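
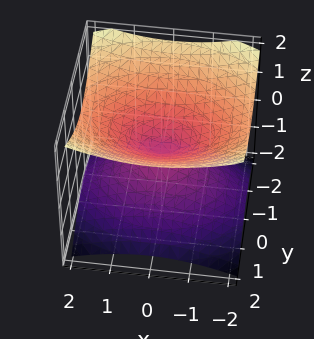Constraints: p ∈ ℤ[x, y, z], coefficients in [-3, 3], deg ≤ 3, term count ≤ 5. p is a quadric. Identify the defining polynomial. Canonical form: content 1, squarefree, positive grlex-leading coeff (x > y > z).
(a) deg p = 2. A double cone through the origin; a quadric.
(b) Symmetries: the y ↦ −y reflection is a symmetry, so y appears only in even powers; the z ↦ −z reflection is a symmetry, so z appears only in even powers; mirror symmetry x ↦ −x ⇒ only even powers of x.
(c) Against the integer gridlines: it meets the z-axis at z = 0 (among the integer gridlines); one x-axis crossing is at x = 0; it crosses the y-axis at the gridline y = 0.
(d) Matching integer coefficients to the picture gives p.

x^2 + 2*y^2 - 3*z^2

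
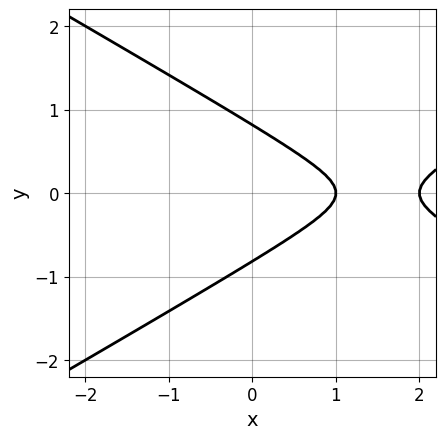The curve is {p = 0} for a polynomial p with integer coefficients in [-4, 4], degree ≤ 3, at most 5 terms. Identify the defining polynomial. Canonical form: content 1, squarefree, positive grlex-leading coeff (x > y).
(a) deg p = 2. No degree-1 curve has this shape.
(b) Symmetries: the y ↦ −y reflection is a symmetry, so y appears only in even powers.
(c) Checking where it meets the axes: among the integer gridlines, it crosses the x-axis at x ∈ {1, 2}.
(d) Matching integer coefficients to the picture gives p.

x^2 - 3*y^2 - 3*x + 2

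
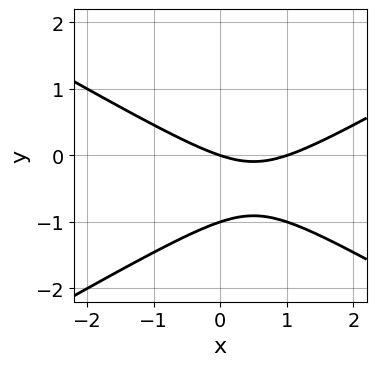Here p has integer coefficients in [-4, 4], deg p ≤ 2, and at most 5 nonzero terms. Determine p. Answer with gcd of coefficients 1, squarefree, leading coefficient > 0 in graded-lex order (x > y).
First, the degree is 2 — a generic line meets the curve in up to 2 points.
Then, checking where it meets the axes: among the integer gridlines, it crosses the x-axis at x ∈ {0, 1}; among the integer gridlines, it crosses the y-axis at y ∈ {-1, 0}.
Finally, assembling these constraints gives the stated polynomial.

x^2 - 3*y^2 - x - 3*y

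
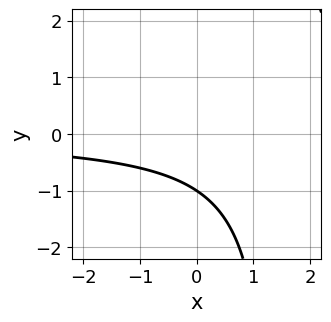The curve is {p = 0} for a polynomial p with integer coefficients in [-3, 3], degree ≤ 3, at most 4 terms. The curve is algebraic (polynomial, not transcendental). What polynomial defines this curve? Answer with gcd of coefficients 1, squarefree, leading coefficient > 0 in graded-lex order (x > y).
2*x*y - 3*y - 3

(a) deg p = 2. The shape is more complex than any degree-1 curve.
(b) From the axis intercepts and sections: no x-intercept at any integer in the box; one y-axis crossing is at y = -1.
(c) These observations pin down the coefficients.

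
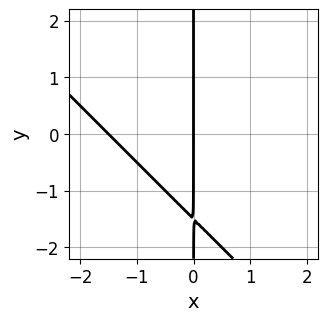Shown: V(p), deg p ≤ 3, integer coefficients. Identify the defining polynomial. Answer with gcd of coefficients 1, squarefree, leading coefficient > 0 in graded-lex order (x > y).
First, deg p = 2.
Then, from the visible intercepts: it crosses the x-axis at the gridline x = 0; every point of the y-axis in the box is on the curve.
Finally, these observations pin down the coefficients.

2*x^2 + 2*x*y + 3*x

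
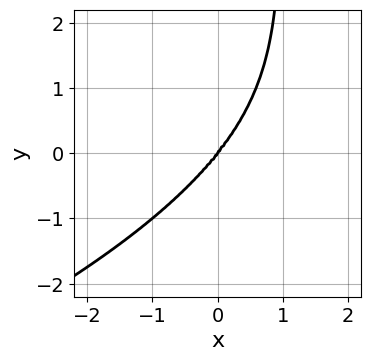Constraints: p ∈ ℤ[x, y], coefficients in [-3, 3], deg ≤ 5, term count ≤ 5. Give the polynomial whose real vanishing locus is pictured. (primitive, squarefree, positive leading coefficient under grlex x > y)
x*y^3 + 2*x^3 - y^3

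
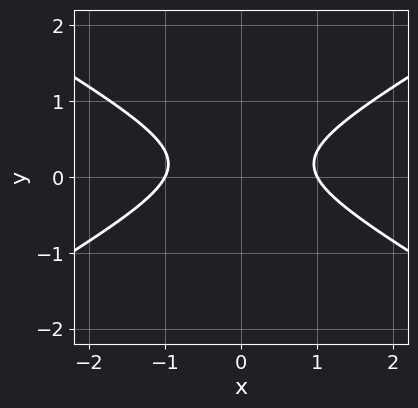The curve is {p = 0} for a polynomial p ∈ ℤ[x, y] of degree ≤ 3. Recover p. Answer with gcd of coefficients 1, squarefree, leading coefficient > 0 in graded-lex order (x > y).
(a) Degree: no degree-1 curve has this shape, so deg p = 2.
(b) Symmetries: the x ↦ −x reflection is a symmetry, so x appears only in even powers.
(c) Against the integer gridlines: the x-axis gridline crossings are at x ∈ {-1, 1}; it misses every integer gridline on the y-axis.
(d) Together with the visible shape, these determine p as stated.

x^2 - 3*y^2 + y - 1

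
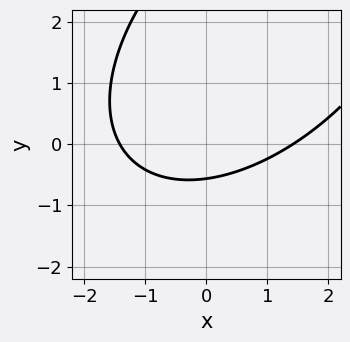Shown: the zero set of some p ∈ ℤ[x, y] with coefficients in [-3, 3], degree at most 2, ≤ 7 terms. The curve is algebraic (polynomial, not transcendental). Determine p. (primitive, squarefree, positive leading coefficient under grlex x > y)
x^2 - x*y + y^2 - 3*y - 2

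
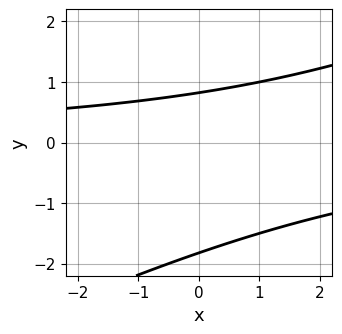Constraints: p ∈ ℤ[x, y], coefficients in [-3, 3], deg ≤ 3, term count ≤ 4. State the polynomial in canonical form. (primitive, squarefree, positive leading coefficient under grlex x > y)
1. The degree is 2 — a generic line meets the curve in up to 2 points.
2. From the visible intercepts: it misses every integer gridline on the x-axis.
3. Matching integer coefficients to the picture gives p.

x*y - 2*y^2 - 2*y + 3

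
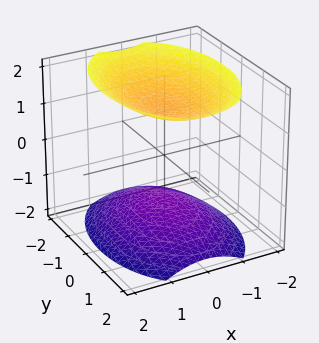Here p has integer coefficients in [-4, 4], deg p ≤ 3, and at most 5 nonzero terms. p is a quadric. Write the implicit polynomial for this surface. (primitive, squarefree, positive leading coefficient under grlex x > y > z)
There are 2 components. They look like related sheets of one shape, so recover p as a whole.
Degree: two sheets facing apart; a quadric, so deg p = 2.
Symmetries: mirror symmetry y ↦ −y ⇒ only even powers of y; the z ↦ −z reflection is a symmetry, so z appears only in even powers; the x ↦ −x reflection is a symmetry, so x appears only in even powers.
Checking where it meets the axes: no x-intercept at any integer in the box; the surface avoids every integer y-axis point in the box.
Fitting integer coefficients to these (and the overall shape) gives p.

2*x^2 + y^2 - 2*z^2 + 3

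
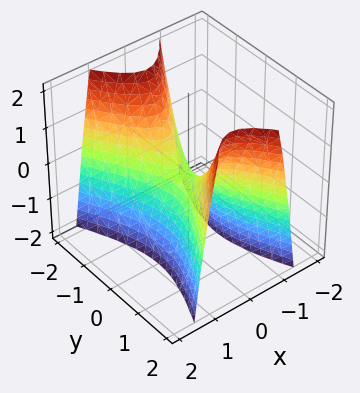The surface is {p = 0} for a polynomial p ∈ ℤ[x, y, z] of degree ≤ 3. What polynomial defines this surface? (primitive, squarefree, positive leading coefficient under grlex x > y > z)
3*x^2 - y^2 + z

1. deg p = 2. A hyperbolic paraboloid; a quadric.
2. Symmetries: it's symmetric under x → −x, forcing even powers of x; the y ↦ −y reflection is a symmetry, so y appears only in even powers.
3. Observable constraints: it crosses the y-axis at the gridline y = 0; it meets the z-axis at z = 0 (among the integer gridlines).
4. Putting this together gives p.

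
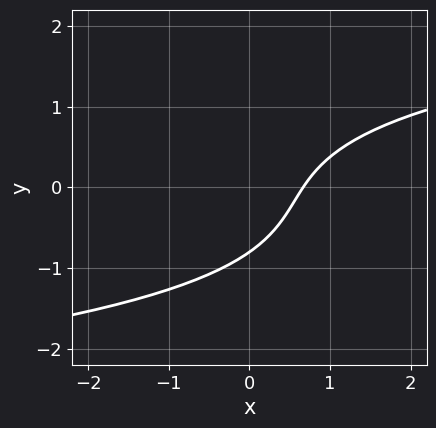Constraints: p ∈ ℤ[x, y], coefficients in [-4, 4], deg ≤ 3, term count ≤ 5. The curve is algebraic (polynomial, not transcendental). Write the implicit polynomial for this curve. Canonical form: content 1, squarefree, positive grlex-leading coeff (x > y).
2*y^3 + y^2 - 3*x + 2*y + 2

First, deg p = 3. A generic line meets the curve in up to 3 points.
Finally, putting this together gives p.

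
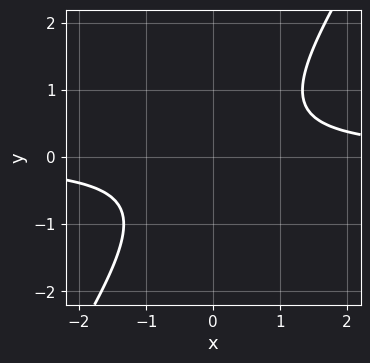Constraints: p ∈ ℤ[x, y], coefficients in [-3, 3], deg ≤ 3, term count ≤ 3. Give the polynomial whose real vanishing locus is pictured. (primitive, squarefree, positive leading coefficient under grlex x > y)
First, the degree is 2 — the shape is more complex than any degree-1 curve.
Next, observable constraints: it misses every integer gridline on the y-axis; no x-intercept at any integer in the box.
Finally, assembling these constraints gives the stated polynomial.

3*x*y - 2*y^2 - 2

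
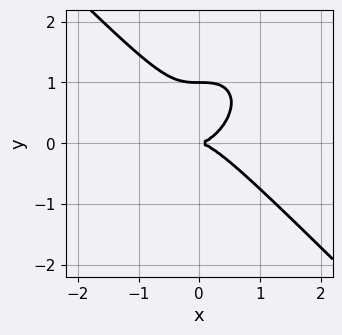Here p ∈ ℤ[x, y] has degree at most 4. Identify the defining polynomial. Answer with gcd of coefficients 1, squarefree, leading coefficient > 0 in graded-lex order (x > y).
1. The degree is 3 — the shape is more complex than any degree-2 curve.
2. Against the integer gridlines: one x-axis crossing is at x = 0; the y-axis gridline crossings are at y ∈ {0, 1}.
3. Fitting integer coefficients to these (and the overall shape) gives p.

x^3 + y^3 - y^2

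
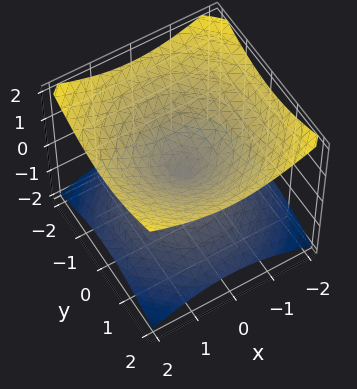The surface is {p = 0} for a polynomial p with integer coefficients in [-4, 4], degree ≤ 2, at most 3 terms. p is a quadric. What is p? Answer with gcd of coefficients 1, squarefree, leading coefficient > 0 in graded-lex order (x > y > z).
x^2 + y^2 - 2*z^2

1. The degree is 2 — a double cone through the origin; a quadric.
2. Symmetries: it's symmetric under z → −z, forcing even powers of z; rotational symmetry about the z-axis ⇒ p depends on x, y only through x² + y².
3. From the axis intercepts and sections: a circular section at z = -1 has radius between 1 and 2; one x-axis crossing is at x = 0.
4. Solving for integer coefficients yields p as stated.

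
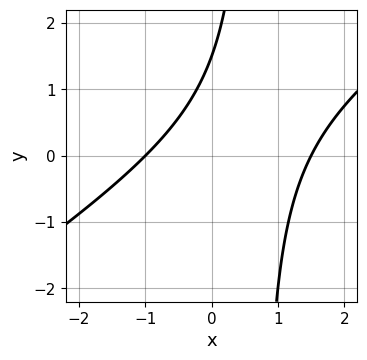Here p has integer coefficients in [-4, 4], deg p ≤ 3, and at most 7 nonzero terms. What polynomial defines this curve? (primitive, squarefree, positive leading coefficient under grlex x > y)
1. deg p = 2. The shape is more complex than any degree-1 curve.
2. Reading off the gridlines: it meets the x-axis at x = -1 (among the integer gridlines).
3. Assembling these constraints gives the stated polynomial.

2*x^2 - 3*x*y - x + 2*y - 3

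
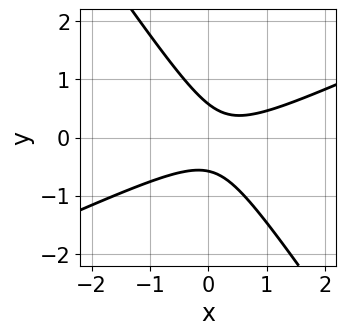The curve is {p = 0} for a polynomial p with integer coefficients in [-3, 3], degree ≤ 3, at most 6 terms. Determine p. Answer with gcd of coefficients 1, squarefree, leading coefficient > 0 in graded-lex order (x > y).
2*x^2 - 3*x*y - 3*y^2 - x + 1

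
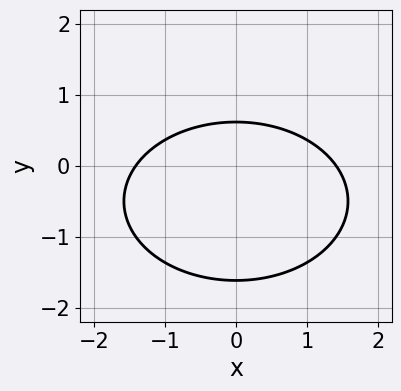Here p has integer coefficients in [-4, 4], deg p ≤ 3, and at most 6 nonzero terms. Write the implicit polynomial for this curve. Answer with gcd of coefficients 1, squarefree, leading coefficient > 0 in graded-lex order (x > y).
First, deg p = 2. The shape is more complex than any degree-1 curve.
Next, symmetries: it's symmetric under x → −x, forcing even powers of x.
Finally, these observations pin down the coefficients.

x^2 + 2*y^2 + 2*y - 2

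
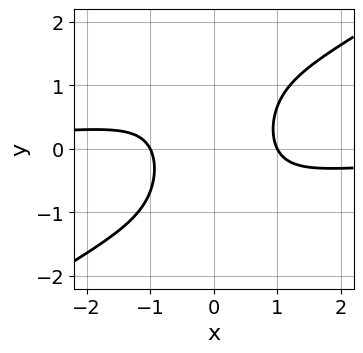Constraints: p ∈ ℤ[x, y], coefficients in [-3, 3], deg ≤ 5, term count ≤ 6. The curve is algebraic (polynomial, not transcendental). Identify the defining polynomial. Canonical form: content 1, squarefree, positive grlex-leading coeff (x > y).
2*x^3*y - 3*x^2*y^2 + 2*x^2 - 2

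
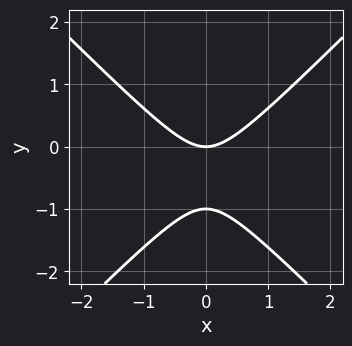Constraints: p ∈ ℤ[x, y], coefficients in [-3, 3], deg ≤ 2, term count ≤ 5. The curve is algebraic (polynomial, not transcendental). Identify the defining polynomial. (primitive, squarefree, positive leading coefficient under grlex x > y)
1. deg p = 2. No degree-1 curve has this shape.
2. Symmetries: mirror symmetry x ↦ −x ⇒ only even powers of x.
3. Checking where it meets the axes: it meets the x-axis at x = 0 (among the integer gridlines); among the integer gridlines, it crosses the y-axis at y ∈ {-1, 0}.
4. Matching integer coefficients to the picture gives p.

x^2 - y^2 - y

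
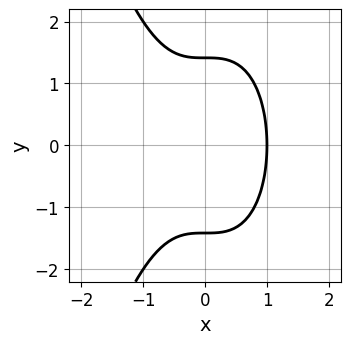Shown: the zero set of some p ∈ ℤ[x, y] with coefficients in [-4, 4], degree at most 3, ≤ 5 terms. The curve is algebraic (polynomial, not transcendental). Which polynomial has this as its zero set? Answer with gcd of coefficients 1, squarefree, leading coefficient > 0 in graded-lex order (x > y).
(a) Degree: the shape is more complex than any degree-2 curve, so deg p = 3.
(b) Symmetries: mirror symmetry y ↦ −y ⇒ only even powers of y.
(c) From the axis intercepts and sections: it crosses the x-axis at the gridline x = 1.
(d) Fitting integer coefficients to these (and the overall shape) gives p.

2*x^3 + y^2 - 2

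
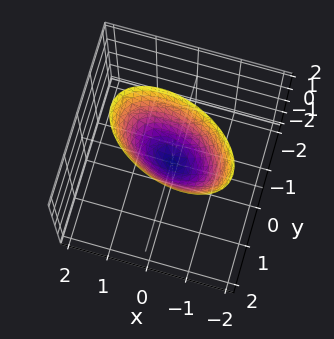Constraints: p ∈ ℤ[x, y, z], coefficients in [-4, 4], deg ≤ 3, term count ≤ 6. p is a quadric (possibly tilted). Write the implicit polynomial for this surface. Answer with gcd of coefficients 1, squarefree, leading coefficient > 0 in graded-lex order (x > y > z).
deg p = 2. A generic line meets the surface in up to 2 points.
Against the integer gridlines: it crosses the y-axis at the gridline y = 0; one z-axis crossing is at z = 0; one x-axis crossing is at x = 0.
Together with the visible shape, these determine p as stated.

x^2 + x*y + 2*y^2 - z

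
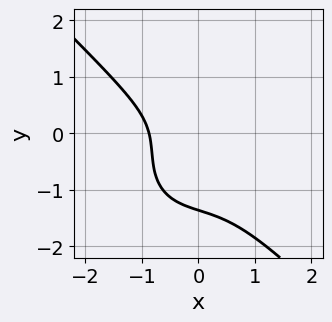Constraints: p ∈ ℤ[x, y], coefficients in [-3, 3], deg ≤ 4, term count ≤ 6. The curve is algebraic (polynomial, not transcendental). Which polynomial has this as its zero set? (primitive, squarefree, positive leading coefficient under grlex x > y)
First, degree: the shape is more complex than any degree-2 curve, so deg p = 3.
Finally, matching integer coefficients to the picture gives p.

3*x^3 + 3*y^3 - 2*x*y + 3*y^2 + 2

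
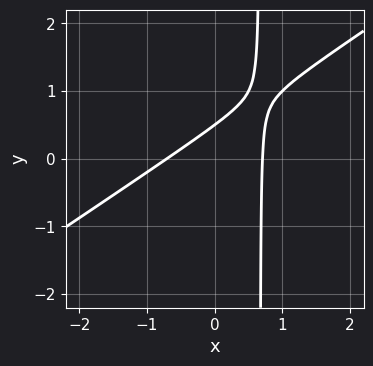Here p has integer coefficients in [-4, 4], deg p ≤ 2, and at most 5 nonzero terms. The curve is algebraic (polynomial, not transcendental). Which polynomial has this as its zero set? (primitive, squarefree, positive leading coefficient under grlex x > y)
The degree is 2 — a generic line meets the curve in up to 2 points.
Solving for integer coefficients yields p as stated.

2*x^2 - 3*x*y + 2*y - 1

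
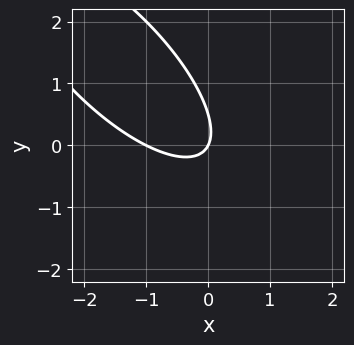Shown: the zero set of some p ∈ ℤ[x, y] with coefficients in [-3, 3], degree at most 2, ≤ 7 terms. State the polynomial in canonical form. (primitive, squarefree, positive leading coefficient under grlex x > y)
Degree: a generic line meets the curve in up to 2 points, so deg p = 2.
Observable constraints: the x-axis gridline crossings are at x ∈ {-1, 0}; it meets the y-axis at y = 0 (among the integer gridlines).
Solving for integer coefficients yields p as stated.

2*x^2 + 3*x*y + 2*y^2 + 2*x - y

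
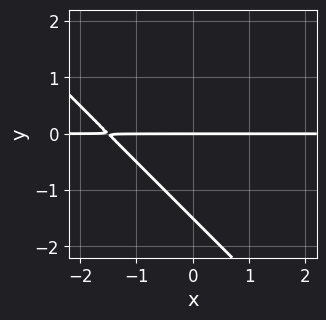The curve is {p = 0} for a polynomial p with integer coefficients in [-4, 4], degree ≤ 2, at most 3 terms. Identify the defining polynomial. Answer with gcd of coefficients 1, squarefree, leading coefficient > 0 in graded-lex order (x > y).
1. The degree is 2 — the shape is more complex than any degree-1 curve.
2. From the visible intercepts: it crosses the y-axis at the gridline y = 0; every point of the x-axis in the box is on the curve.
3. Solving for integer coefficients yields p as stated.

2*x*y + 2*y^2 + 3*y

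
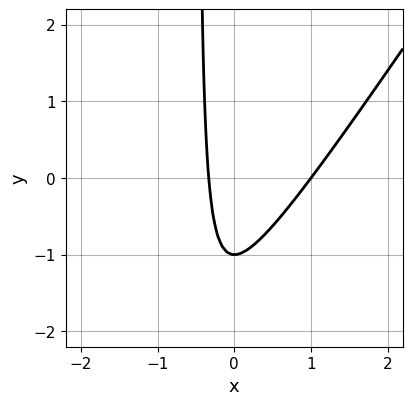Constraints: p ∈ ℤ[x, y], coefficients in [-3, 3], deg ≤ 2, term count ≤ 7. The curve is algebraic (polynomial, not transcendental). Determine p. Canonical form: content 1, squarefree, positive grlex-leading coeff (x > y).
3*x^2 - 2*x*y - 2*x - y - 1

(a) deg p = 2.
(b) Against the integer gridlines: it crosses the x-axis at the gridline x = 1; it meets the y-axis at y = -1 (among the integer gridlines).
(c) Fitting integer coefficients to these (and the overall shape) gives p.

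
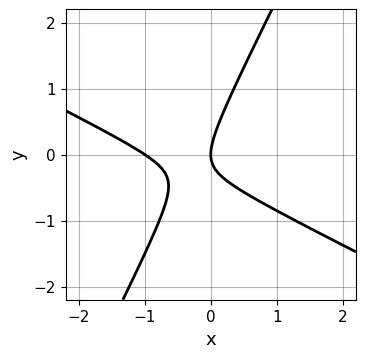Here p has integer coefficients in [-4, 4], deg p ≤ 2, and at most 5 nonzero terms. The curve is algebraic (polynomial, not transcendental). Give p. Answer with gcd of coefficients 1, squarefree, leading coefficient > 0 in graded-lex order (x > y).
1. deg p = 2. No degree-1 curve has this shape.
2. Reading off the gridlines: the x-axis gridline crossings are at x ∈ {-1, 0}; one y-axis crossing is at y = 0.
3. Fitting integer coefficients to these (and the overall shape) gives p.

2*x^2 + 3*x*y - 2*y^2 + 2*x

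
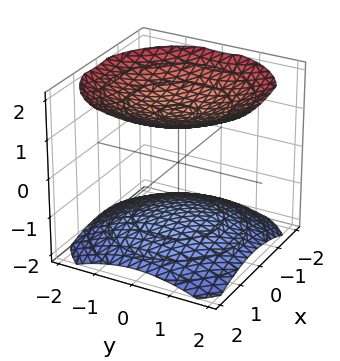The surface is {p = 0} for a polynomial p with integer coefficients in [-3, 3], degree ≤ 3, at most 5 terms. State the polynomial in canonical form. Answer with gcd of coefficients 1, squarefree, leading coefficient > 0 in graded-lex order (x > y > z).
x^2 + y^2 - 2*z^2 + 3

1. I count 2 distinct pieces.
2. deg p = 2.
3. Symmetries: rotational symmetry about the z-axis ⇒ p depends on x, y only through x² + y²; it's symmetric under z → −z, forcing even powers of z.
4. From the visible intercepts: no y-intercept at any integer in the box; no x-intercept at any integer in the box.
5. Assembling these constraints gives the stated polynomial.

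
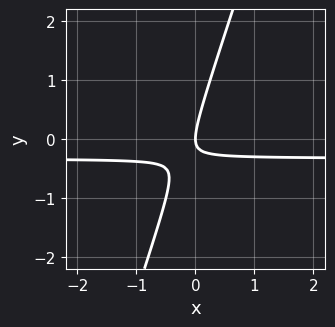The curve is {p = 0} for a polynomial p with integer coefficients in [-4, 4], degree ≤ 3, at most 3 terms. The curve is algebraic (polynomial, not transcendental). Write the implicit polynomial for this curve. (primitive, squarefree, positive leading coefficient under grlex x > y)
3*x*y - y^2 + x

First, deg p = 2.
Then, checking where it meets the axes: it crosses the y-axis at the gridline y = 0; it crosses the x-axis at the gridline x = 0.
Finally, together with the visible shape, these determine p as stated.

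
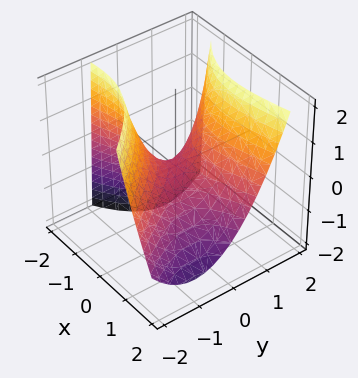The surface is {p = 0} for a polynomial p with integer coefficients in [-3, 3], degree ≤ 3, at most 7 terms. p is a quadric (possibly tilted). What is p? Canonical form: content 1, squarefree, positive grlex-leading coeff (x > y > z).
1. Degree: the shape is more complex than any degree-1 surface, so deg p = 2.
2. Reading off the gridlines: it meets the x-axis at x = 0 (among the integer gridlines); it crosses the y-axis at the gridline y = 0.
3. The integer polynomial consistent with all of this is the stated p.

x^2 - 2*x*y + x*z - 2*y^2 + 2*z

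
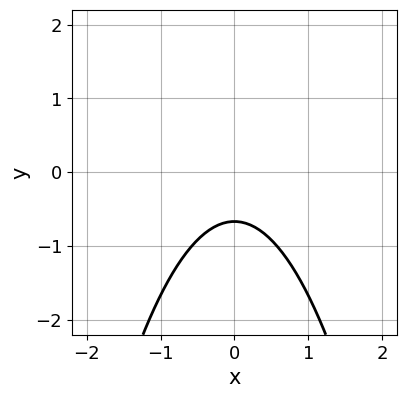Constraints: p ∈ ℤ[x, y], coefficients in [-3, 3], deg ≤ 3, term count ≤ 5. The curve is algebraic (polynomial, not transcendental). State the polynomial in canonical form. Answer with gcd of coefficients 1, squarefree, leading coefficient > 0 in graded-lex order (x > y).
3*x^2 + 3*y + 2

1. Degree: the shape is more complex than any degree-1 curve, so deg p = 2.
2. Symmetries: mirror symmetry x ↦ −x ⇒ only even powers of x.
3. Reading off the gridlines: it misses every integer gridline on the x-axis.
4. Matching integer coefficients to the picture gives p.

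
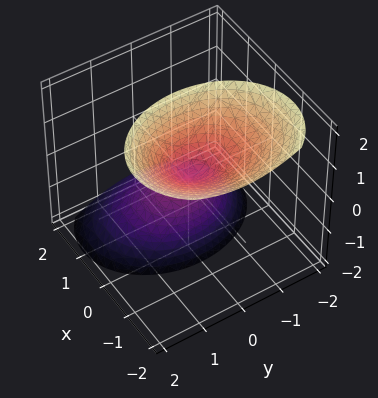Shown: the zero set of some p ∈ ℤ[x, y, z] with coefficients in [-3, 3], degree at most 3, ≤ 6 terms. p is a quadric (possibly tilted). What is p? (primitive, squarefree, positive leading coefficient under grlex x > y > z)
3*x^2 + 3*x*z + 2*y^2 - z^2

1. There are 2 components.
2. Degree: the shape is more complex than any degree-1 surface, so deg p = 2.
3. From the visible intercepts: it crosses the y-axis at the gridline y = 0; one z-axis crossing is at z = 0; it crosses the x-axis at the gridline x = 0.
4. Solving for integer coefficients yields p as stated.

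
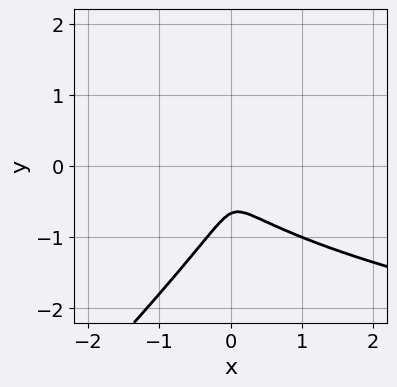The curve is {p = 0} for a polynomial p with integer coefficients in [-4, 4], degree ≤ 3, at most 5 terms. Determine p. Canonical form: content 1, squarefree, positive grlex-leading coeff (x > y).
3*x*y^2 - 3*y^3 - 3*x^2 + x*y - 2*y^2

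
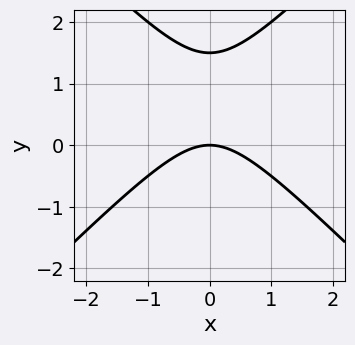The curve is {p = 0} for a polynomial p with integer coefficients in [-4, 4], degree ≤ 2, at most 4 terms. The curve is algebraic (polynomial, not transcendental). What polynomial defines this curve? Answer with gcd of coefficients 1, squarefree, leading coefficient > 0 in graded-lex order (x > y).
2*x^2 - 2*y^2 + 3*y

1. deg p = 2. A generic line meets the curve in up to 2 points.
2. Symmetries: mirror symmetry x ↦ −x ⇒ only even powers of x.
3. From the axis intercepts and sections: it crosses the x-axis at the gridline x = 0; it crosses the y-axis at the gridline y = 0.
4. Together with the visible shape, these determine p as stated.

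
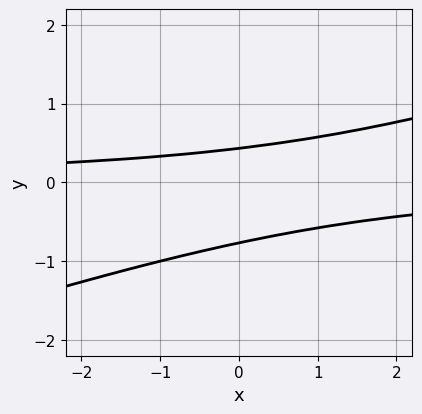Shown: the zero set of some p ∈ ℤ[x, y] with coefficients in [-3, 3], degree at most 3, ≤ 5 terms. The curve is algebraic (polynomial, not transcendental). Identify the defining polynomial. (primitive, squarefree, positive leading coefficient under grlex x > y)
First, deg p = 2. The shape is more complex than any degree-1 curve.
Then, observable constraints: the curve avoids every integer x-axis point in the box.
Finally, the integer polynomial consistent with all of this is the stated p.

x*y - 3*y^2 - y + 1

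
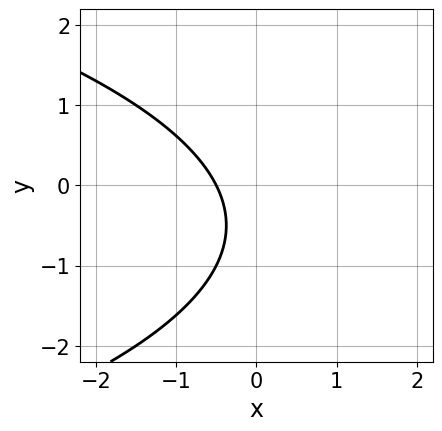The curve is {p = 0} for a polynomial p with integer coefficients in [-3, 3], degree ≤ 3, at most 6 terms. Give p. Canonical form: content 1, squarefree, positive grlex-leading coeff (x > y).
y^2 + 2*x + y + 1

First, the degree is 2 — no degree-1 curve has this shape.
Next, reading off the gridlines: it misses every integer gridline on the y-axis.
Finally, assembling these constraints gives the stated polynomial.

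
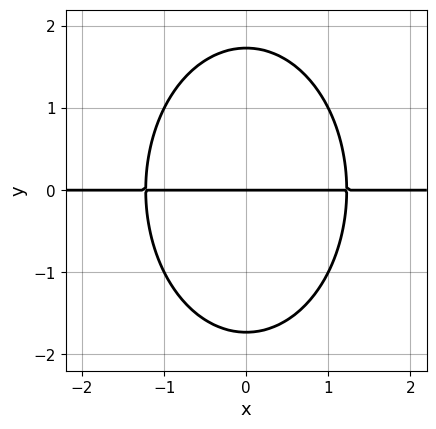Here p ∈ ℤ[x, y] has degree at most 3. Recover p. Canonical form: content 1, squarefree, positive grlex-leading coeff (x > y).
First, the degree is 3 — no degree-2 curve has this shape.
Then, symmetries: mirror symmetry x ↦ −x ⇒ only even powers of x.
Then, checking where it meets the axes: it meets the y-axis at y = 0 (among the integer gridlines); every point of the x-axis in the box is on the curve.
Finally, matching integer coefficients to the picture gives p.

2*x^2*y + y^3 - 3*y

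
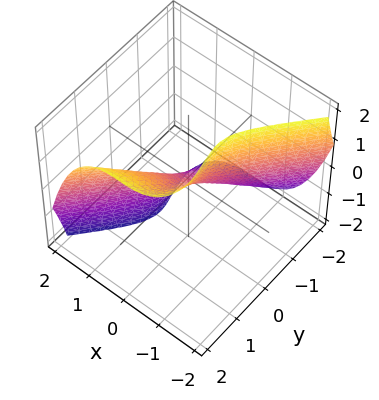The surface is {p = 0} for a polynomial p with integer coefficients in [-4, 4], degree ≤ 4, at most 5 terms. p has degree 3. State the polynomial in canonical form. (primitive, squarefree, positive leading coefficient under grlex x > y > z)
3*x^3 - 2*y^3 + 2*y^2*z - y + z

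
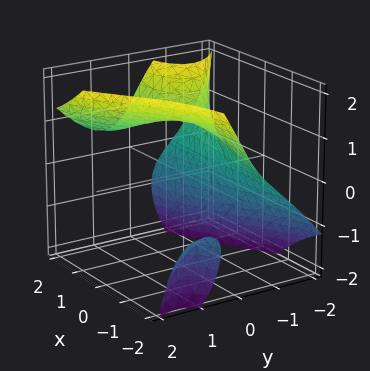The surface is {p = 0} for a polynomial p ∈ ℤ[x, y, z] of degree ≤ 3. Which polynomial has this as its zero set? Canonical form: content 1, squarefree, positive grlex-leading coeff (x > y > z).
3*x*y*z - 2*y^3 + z^3 - 2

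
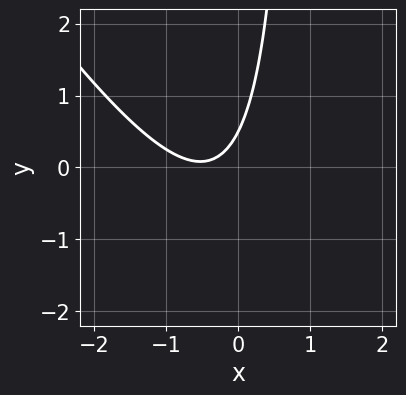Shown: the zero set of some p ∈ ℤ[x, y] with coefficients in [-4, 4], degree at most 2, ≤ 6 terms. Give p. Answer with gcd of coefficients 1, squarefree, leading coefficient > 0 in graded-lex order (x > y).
First, deg p = 2. A generic line meets the curve in up to 2 points.
Then, from the visible intercepts: no x-intercept at any integer in the box.
Finally, the integer polynomial consistent with all of this is the stated p.

3*x^2 + 2*x*y + 3*x - 2*y + 1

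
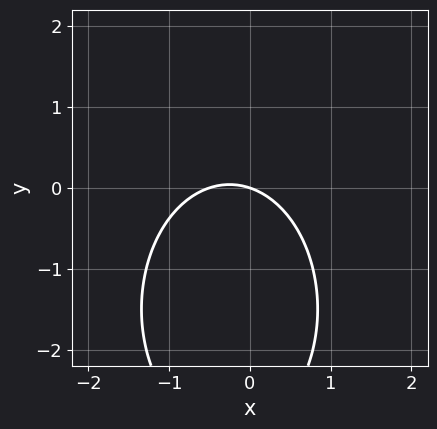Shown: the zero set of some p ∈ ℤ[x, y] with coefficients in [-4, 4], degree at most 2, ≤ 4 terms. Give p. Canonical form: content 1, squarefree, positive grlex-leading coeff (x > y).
(a) deg p = 2.
(b) Against the integer gridlines: it meets the y-axis at y = 0 (among the integer gridlines); it meets the x-axis at x = 0 (among the integer gridlines).
(c) Fitting integer coefficients to these (and the overall shape) gives p.

2*x^2 + y^2 + x + 3*y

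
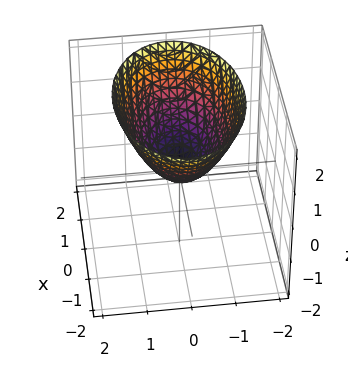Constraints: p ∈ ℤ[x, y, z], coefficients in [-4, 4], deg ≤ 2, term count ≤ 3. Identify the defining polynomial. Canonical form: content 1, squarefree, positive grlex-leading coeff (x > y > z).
1. deg p = 2. A paraboloid; a quadric.
2. Symmetries: mirror symmetry y ↦ −y ⇒ only even powers of y; the x ↦ −x reflection is a symmetry, so x appears only in even powers.
3. Against the integer gridlines: it crosses the z-axis at the gridline z = 0; it crosses the x-axis at the gridline x = 0.
4. Fitting integer coefficients to these (and the overall shape) gives p.

x^2 + 2*y^2 - 2*z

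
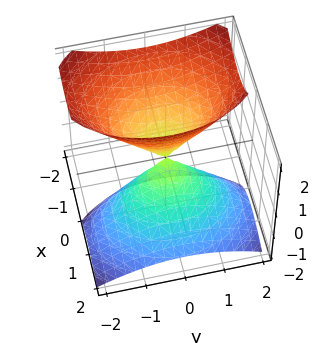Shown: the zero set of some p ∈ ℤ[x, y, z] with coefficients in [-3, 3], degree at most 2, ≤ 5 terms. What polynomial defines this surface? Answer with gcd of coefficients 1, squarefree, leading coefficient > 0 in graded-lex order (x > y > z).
2*x^2 + 2*x*z + y^2 - z^2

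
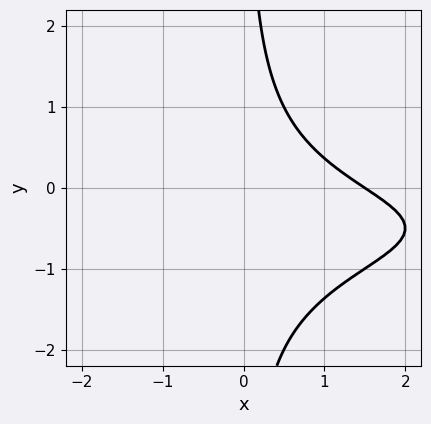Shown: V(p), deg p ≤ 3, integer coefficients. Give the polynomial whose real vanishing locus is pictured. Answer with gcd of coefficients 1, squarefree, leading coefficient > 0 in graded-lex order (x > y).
deg p = 3. A generic line meets the curve in up to 3 points.
Checking where it meets the axes: the curve avoids every integer y-axis point in the box.
Matching integer coefficients to the picture gives p.

2*x*y^2 + 2*x*y + 2*x - 3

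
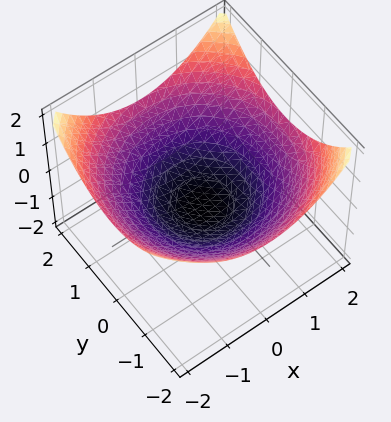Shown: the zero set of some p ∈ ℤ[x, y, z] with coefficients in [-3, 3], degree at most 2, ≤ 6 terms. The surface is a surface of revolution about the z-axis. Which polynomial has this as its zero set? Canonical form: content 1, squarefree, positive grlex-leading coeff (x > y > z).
x^2 + y^2 - 3*z - 2

1. The degree is 2 — a generic line meets the surface in up to 2 points.
2. Symmetry: the surface is invariant under rotation about z: p = q(x² + y², z).
3. Reading off the gridlines: a circular section at z = 0 has radius between 1 and 2.
4. Putting this together gives p.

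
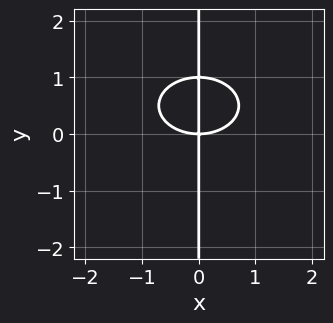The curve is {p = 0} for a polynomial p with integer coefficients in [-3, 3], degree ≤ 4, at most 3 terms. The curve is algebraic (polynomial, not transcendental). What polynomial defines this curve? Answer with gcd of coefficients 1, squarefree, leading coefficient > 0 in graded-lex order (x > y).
x^3 + 2*x*y^2 - 2*x*y

First, the degree is 3 — no degree-2 curve has this shape.
Then, reading off the gridlines: it meets the x-axis at x = 0 (among the integer gridlines); the visible y-axis segment lies entirely on the curve.
Finally, fitting integer coefficients to these (and the overall shape) gives p.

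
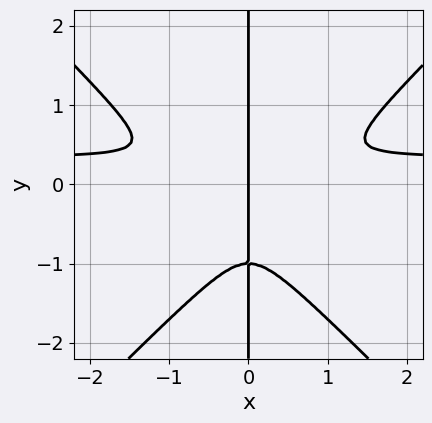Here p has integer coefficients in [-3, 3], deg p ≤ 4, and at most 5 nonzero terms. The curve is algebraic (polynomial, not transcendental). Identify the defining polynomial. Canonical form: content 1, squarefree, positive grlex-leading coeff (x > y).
3*x^3*y - 3*x*y^3 - x^3 - 3*x*y^2

The degree is 4 — the shape is more complex than any degree-3 curve.
Against the integer gridlines: the visible y-axis segment lies entirely on the curve; one x-axis crossing is at x = 0.
Matching integer coefficients to the picture gives p.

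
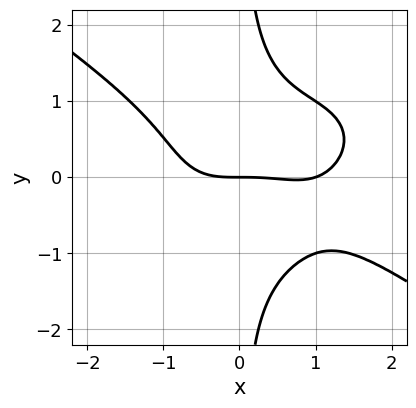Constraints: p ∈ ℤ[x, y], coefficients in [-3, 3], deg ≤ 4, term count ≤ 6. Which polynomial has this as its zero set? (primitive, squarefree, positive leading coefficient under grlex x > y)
1. The degree is 4 — a generic line meets the curve in up to 4 points.
2. Reading off the gridlines: it crosses the y-axis at the gridline y = 0; the x-axis gridline crossings are at x ∈ {0, 1}.
3. Putting this together gives p.

x^4 + 3*x*y^3 - x^3 - 3*y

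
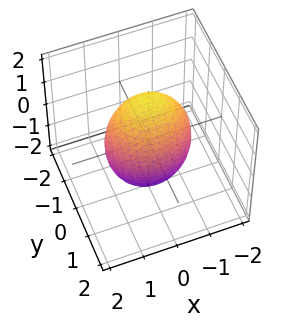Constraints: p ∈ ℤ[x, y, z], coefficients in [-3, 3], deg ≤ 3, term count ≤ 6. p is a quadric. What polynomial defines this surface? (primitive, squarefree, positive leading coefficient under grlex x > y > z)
deg p = 2. Bounded and convex; a quadric.
Symmetries: it's symmetric under z → −z, forcing even powers of z; the y ↦ −y reflection is a symmetry, so y appears only in even powers; it's symmetric under x → −x, forcing even powers of x.
Checking where it meets the axes: among the integer gridlines, it crosses the y-axis at y ∈ {-1, 1}.
Matching integer coefficients to the picture gives p.

2*x^2 + 3*y^2 + z^2 - 3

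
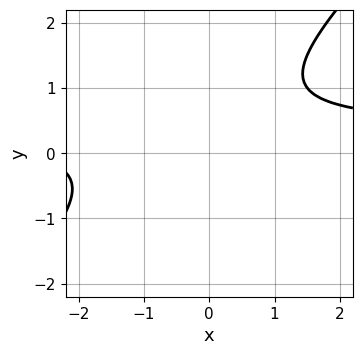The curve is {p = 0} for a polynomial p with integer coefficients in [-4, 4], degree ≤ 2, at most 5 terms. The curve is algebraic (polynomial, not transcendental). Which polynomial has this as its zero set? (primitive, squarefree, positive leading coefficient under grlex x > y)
1. deg p = 2. No degree-1 curve has this shape.
2. Reading off the gridlines: it misses every integer gridline on the y-axis; the curve avoids every integer x-axis point in the box.
3. The integer polynomial consistent with all of this is the stated p.

3*x*y - 3*y^2 - x + 3*y - 3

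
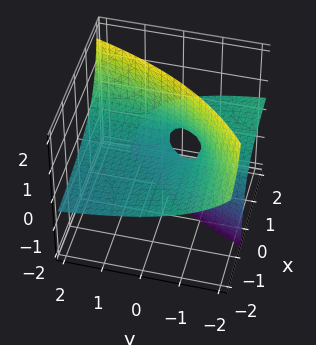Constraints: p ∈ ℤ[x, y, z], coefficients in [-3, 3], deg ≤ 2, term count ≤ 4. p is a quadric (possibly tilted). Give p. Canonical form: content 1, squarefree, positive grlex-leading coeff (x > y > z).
x*y + 3*x*z - 2*y*z - 2*z

1. deg p = 2. No degree-1 surface has this shape.
2. From the visible intercepts: every point of the y-axis in the box is on the surface; the visible x-axis segment lies entirely on the surface; it crosses the z-axis at the gridline z = 0.
3. Putting this together gives p.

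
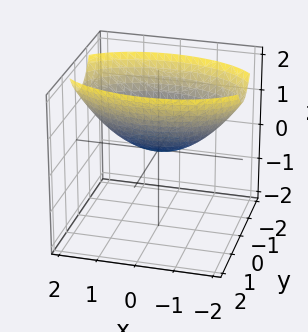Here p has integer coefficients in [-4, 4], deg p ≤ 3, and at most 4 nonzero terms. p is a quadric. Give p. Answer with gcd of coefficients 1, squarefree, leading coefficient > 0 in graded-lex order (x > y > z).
x^2 + 3*y^2 - 3*z

Degree: a single bowl opening along one axis; a quadric, so deg p = 2.
Symmetries: it's symmetric under y → −y, forcing even powers of y; the x ↦ −x reflection is a symmetry, so x appears only in even powers.
Against the integer gridlines: one x-axis crossing is at x = 0; one y-axis crossing is at y = 0; one z-axis crossing is at z = 0.
Putting this together gives p.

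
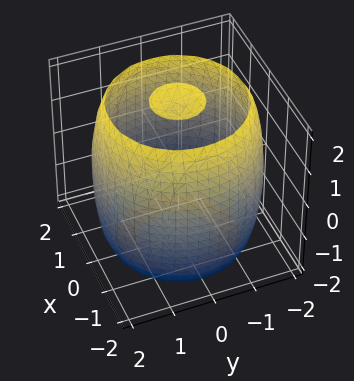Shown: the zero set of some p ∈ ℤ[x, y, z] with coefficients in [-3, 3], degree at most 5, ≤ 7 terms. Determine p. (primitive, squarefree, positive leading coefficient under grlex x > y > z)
1. I count 3 distinct pieces.
2. deg p = 4.
3. Symmetries: rotational symmetry about the z-axis ⇒ p depends on x, y only through x² + y².
4. Checking where it meets the axes: a circular section at z = 1 has radius between 1 and 2.
5. These observations pin down the coefficients.

x^4 + 2*x^2*y^2 + y^4 - 3*x^2 - 3*y^2 + z^2 - 3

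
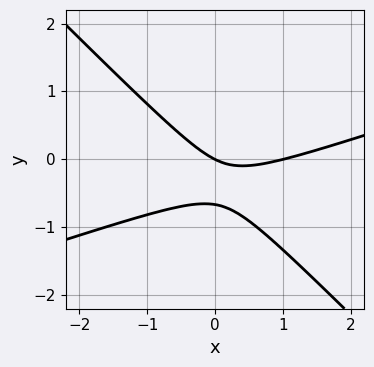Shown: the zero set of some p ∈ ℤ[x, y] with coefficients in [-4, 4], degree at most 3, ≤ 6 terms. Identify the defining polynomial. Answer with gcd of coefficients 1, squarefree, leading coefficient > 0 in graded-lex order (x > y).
First, deg p = 2. The shape is more complex than any degree-1 curve.
Next, against the integer gridlines: among the integer gridlines, it crosses the x-axis at x ∈ {0, 1}; one y-axis crossing is at y = 0.
Finally, the integer polynomial consistent with all of this is the stated p.

x^2 - 2*x*y - 3*y^2 - x - 2*y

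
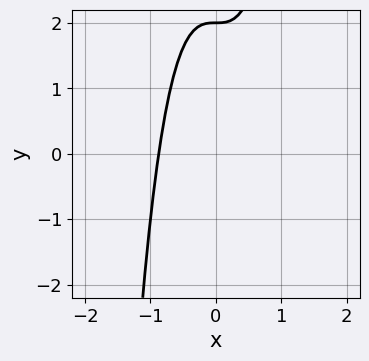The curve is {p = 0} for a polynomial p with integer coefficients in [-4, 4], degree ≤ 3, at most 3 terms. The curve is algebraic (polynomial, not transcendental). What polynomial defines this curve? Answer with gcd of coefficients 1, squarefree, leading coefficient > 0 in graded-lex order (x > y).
3*x^3 - y + 2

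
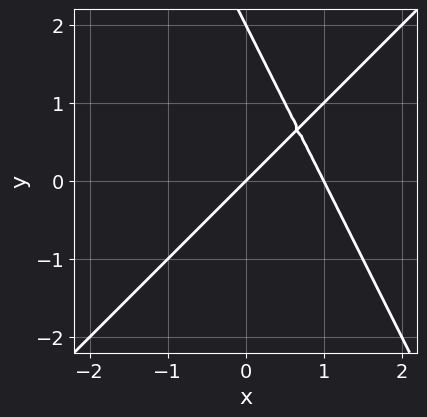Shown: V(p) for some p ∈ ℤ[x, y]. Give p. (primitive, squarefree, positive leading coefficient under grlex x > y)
2*x^2 - x*y - y^2 - 2*x + 2*y

1. The degree is 2 — a generic line meets the curve in up to 2 points.
2. From the visible intercepts: among the integer gridlines, it crosses the x-axis at x ∈ {0, 1}; among the integer gridlines, it crosses the y-axis at y ∈ {0, 2}.
3. Putting this together gives p.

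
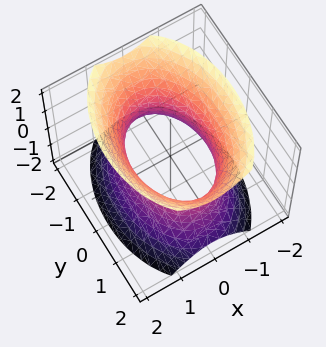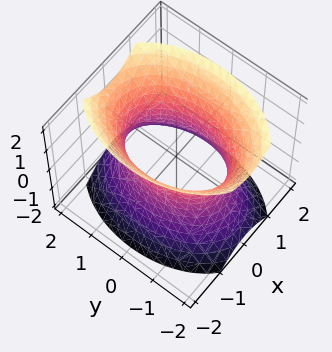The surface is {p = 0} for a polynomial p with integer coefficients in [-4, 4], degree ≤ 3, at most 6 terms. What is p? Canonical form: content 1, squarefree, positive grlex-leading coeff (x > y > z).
(a) The degree is 2 — an hourglass — one-sheet hyperboloid; a quadric.
(b) Symmetries: it's symmetric under y → −y, forcing even powers of y; the z ↦ −z reflection is a symmetry, so z appears only in even powers; mirror symmetry x ↦ −x ⇒ only even powers of x.
(c) Observable constraints: no z-intercept at any integer in the box; the x-axis gridline crossings are at x ∈ {-1, 1}.
(d) The integer polynomial consistent with all of this is the stated p.

2*x^2 + y^2 - z^2 - 2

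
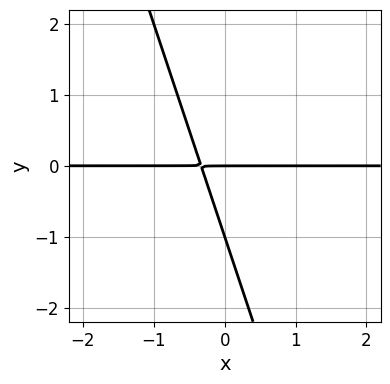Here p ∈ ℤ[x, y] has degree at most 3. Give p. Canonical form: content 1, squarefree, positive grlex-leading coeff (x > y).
3*x*y + y^2 + y

(a) deg p = 2. A generic line meets the curve in up to 2 points.
(b) Checking where it meets the axes: among the integer gridlines, it crosses the y-axis at y ∈ {-1, 0}; the visible x-axis segment lies entirely on the curve.
(c) These observations pin down the coefficients.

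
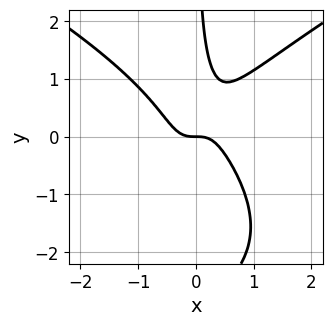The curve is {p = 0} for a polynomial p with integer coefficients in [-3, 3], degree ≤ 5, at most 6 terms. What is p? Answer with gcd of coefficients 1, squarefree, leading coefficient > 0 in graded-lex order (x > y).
1. deg p = 4. No degree-3 curve has this shape.
2. Against the integer gridlines: it crosses the x-axis at the gridline x = 0; one y-axis crossing is at y = 0.
3. Matching integer coefficients to the picture gives p.

x*y^3 - 3*x^3 + 2*x*y^2 - y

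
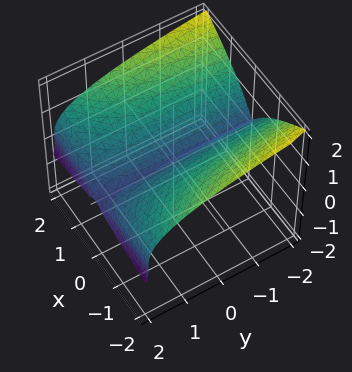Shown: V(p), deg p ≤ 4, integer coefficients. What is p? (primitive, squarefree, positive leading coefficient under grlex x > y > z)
First, deg p = 3. A generic line meets the surface in up to 3 points.
Then, from the visible intercepts: it crosses the x-axis at the gridline x = 0; the visible y-axis segment lies entirely on the surface.
Finally, fitting integer coefficients to these (and the overall shape) gives p.

x^2*y + 2*z^3 - 2*x^2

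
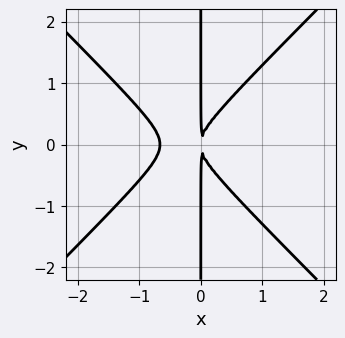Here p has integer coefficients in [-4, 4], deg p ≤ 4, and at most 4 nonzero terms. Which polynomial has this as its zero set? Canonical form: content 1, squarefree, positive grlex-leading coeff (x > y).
Degree: the shape is more complex than any degree-2 curve, so deg p = 3.
Symmetries: the y ↦ −y reflection is a symmetry, so y appears only in even powers.
Reading off the gridlines: the visible y-axis segment lies entirely on the curve.
Solving for integer coefficients yields p as stated.

3*x^3 - 3*x*y^2 + 2*x^2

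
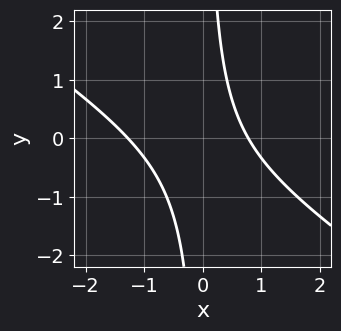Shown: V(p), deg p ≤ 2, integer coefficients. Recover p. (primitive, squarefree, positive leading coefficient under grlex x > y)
2*x^2 + 3*x*y + x - 2

Degree: a generic line meets the curve in up to 2 points, so deg p = 2.
Against the integer gridlines: it misses every integer gridline on the y-axis.
These observations pin down the coefficients.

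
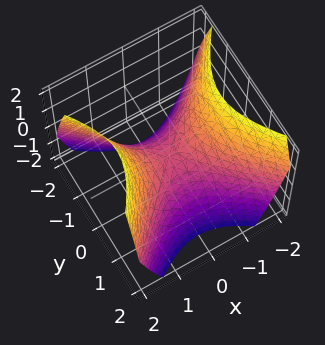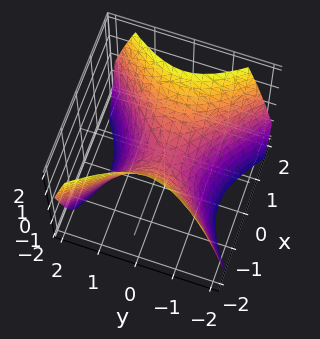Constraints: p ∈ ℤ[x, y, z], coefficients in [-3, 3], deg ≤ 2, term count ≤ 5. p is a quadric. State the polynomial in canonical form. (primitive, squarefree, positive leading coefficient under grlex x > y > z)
(a) The degree is 2 — a hyperbolic paraboloid; a quadric.
(b) Symmetries: it's symmetric under y → −y, forcing even powers of y; it's symmetric under x → −x, forcing even powers of x.
(c) From the visible intercepts: it meets the y-axis at y = 0 (among the integer gridlines); it meets the z-axis at z = 0 (among the integer gridlines); one x-axis crossing is at x = 0.
(d) Assembling these constraints gives the stated polynomial.

x^2 - y^2 - z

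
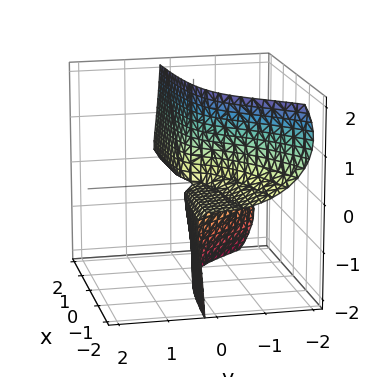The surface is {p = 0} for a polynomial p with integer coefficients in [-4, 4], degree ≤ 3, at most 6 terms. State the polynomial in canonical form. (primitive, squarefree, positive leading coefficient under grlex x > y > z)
2*x*y*z + y^3 + 2*y*z^2 - x*z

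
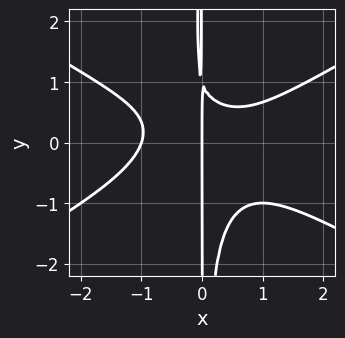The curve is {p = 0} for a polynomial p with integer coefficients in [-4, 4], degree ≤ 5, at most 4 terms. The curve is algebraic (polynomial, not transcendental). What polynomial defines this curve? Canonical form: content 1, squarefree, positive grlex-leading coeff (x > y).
x^4 - 3*x^2*y^2 - x*y + x

1. Degree: the shape is more complex than any degree-3 curve, so deg p = 4.
2. Against the integer gridlines: the visible y-axis segment lies entirely on the curve; the x-axis gridline crossings are at x ∈ {-1, 0}.
3. Assembling these constraints gives the stated polynomial.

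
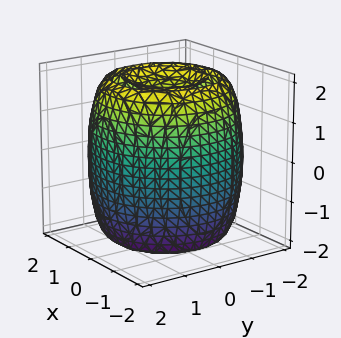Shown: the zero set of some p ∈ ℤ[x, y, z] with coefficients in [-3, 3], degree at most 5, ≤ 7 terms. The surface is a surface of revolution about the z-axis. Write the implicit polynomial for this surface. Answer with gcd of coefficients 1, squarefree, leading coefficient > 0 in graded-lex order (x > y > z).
I count 2 distinct pieces.
Degree: no degree-3 surface has this shape, so deg p = 4.
By symmetry, the z-axis is an axis of rotation, so x and y enter only as x² + y².
From the axis intercepts and sections: a circular section at z = 1 has radius between 1 and 2.
Putting this together gives p.

x^4 + 2*x^2*y^2 + y^4 - 3*x^2 - 3*y^2 + z^2 - 2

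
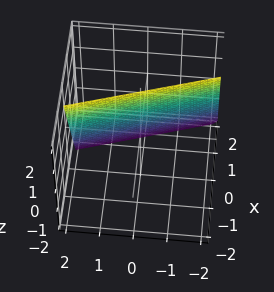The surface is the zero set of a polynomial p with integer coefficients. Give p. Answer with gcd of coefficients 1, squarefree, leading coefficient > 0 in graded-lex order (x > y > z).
3*x + y + z - 2

First, deg p = 1. Every cross-section is a straight line — this is a plane.
Then, checking where it meets the axes: one y-axis crossing is at y = 2; one z-axis crossing is at z = 2.
Finally, solving for integer coefficients yields p as stated.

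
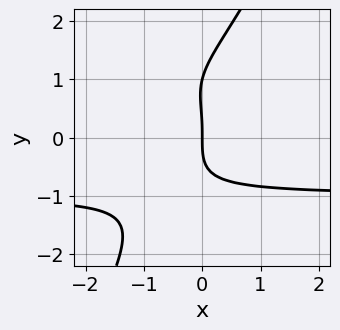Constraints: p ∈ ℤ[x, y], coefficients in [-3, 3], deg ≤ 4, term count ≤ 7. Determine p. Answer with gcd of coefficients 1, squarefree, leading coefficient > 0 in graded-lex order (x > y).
1. The degree is 4 — the shape is more complex than any degree-3 curve.
2. From the axis intercepts and sections: one x-axis crossing is at x = 0; the y-axis gridline crossings are at y ∈ {0, 1}.
3. Solving for integer coefficients yields p as stated.

2*x*y^3 - y^4 - x*y^2 + y^3 + 3*x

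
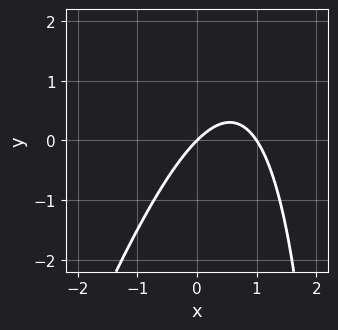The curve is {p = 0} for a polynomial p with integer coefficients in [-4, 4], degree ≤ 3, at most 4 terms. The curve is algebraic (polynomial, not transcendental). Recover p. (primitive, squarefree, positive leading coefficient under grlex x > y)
3*x^2 - x*y - 3*x + 3*y

First, deg p = 2. A generic line meets the curve in up to 2 points.
Then, from the visible intercepts: the x-axis gridline crossings are at x ∈ {0, 1}; it meets the y-axis at y = 0 (among the integer gridlines).
Finally, solving for integer coefficients yields p as stated.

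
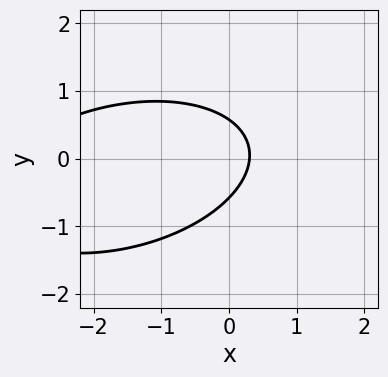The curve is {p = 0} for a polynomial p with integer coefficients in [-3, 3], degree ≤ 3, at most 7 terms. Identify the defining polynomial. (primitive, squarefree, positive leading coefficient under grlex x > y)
x^2 - x*y + 3*y^2 + 3*x - 1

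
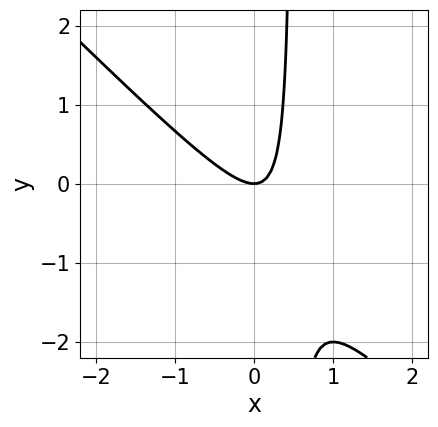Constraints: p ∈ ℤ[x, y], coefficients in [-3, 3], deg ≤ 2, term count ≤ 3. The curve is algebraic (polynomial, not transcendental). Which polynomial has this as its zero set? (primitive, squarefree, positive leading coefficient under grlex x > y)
2*x^2 + 2*x*y - y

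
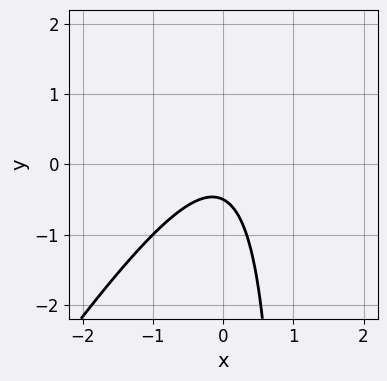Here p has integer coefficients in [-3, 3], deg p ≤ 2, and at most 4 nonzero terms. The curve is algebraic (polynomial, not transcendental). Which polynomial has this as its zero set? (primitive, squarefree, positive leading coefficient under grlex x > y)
(a) Degree: no degree-1 curve has this shape, so deg p = 2.
(b) Checking where it meets the axes: no x-intercept at any integer in the box.
(c) These observations pin down the coefficients.

3*x^2 - 2*x*y + 2*y + 1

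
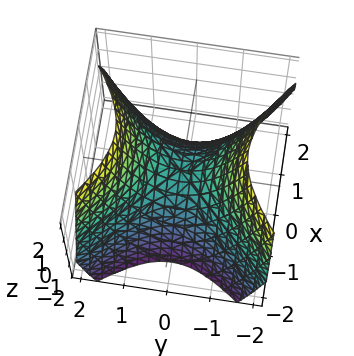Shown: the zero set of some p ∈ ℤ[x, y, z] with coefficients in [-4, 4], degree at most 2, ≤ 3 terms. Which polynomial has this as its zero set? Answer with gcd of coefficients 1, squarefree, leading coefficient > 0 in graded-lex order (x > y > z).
First, deg p = 2. A hyperbolic paraboloid; a quadric.
Next, symmetries: mirror symmetry y ↦ −y ⇒ only even powers of y; the x ↦ −x reflection is a symmetry, so x appears only in even powers.
Then, from the visible intercepts: it meets the z-axis at z = 0 (among the integer gridlines); one y-axis crossing is at y = 0.
Finally, matching integer coefficients to the picture gives p.

x^2 - y^2 + z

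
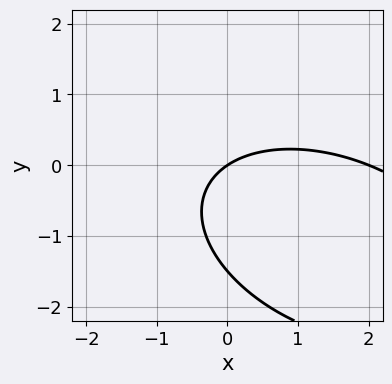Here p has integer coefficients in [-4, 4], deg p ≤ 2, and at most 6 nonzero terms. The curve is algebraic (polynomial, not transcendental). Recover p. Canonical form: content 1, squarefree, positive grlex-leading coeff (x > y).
(a) Degree: no degree-1 curve has this shape, so deg p = 2.
(b) Reading off the gridlines: one y-axis crossing is at y = 0; the x-axis gridline crossings are at x ∈ {0, 2}.
(c) Assembling these constraints gives the stated polynomial.

x^2 + x*y + 2*y^2 - 2*x + 3*y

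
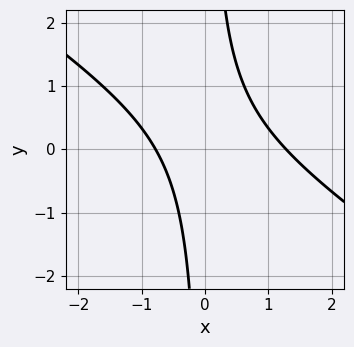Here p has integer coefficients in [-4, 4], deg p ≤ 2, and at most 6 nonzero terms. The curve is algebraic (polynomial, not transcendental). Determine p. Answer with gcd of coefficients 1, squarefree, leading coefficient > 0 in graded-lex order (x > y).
1. Degree: a generic line meets the curve in up to 2 points, so deg p = 2.
2. Reading off the gridlines: it misses every integer gridline on the y-axis.
3. Together with the visible shape, these determine p as stated.

2*x^2 + 3*x*y - x - 2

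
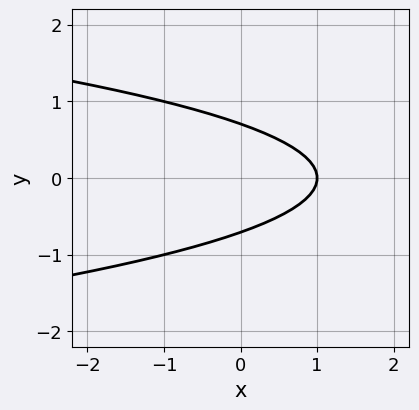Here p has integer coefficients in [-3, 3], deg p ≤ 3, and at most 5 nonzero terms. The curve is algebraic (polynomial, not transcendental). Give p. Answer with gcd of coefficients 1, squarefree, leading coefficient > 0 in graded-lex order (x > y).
2*y^2 + x - 1

First, degree: a generic line meets the curve in up to 2 points, so deg p = 2.
Then, symmetries: it's symmetric under y → −y, forcing even powers of y.
Then, reading off the gridlines: it crosses the x-axis at the gridline x = 1.
Finally, assembling these constraints gives the stated polynomial.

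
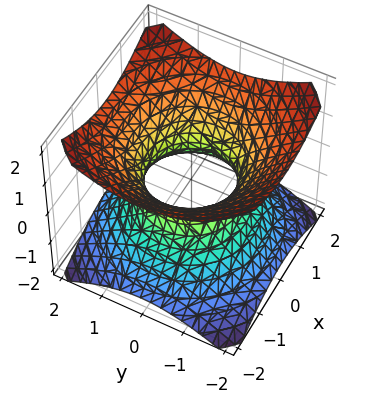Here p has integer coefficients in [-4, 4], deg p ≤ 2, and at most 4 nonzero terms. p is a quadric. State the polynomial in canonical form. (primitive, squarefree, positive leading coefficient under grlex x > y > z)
The degree is 2 — an hourglass — one-sheet hyperboloid; a quadric.
Symmetries: it's symmetric under z → −z, forcing even powers of z; the surface is invariant under rotation about z: p = q(x² + y², z).
Against the integer gridlines: the x-axis gridline crossings are at x ∈ {-1, 1}; the surface avoids every integer z-axis point in the box; the y-axis gridline crossings are at y ∈ {-1, 1}; a circular section at z = -1 has radius between 1 and 2.
Assembling these constraints gives the stated polynomial.

2*x^2 + 2*y^2 - 3*z^2 - 2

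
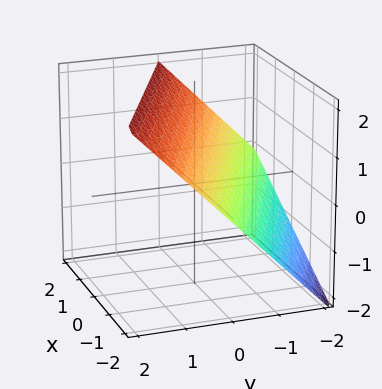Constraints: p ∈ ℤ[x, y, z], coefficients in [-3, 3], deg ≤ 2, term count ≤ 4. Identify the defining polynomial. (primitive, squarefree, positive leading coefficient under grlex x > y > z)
x + 2*y - 2*z + 2

deg p = 1. Every cross-section is a straight line — this is a plane.
From the visible intercepts: it crosses the y-axis at the gridline y = -1; it crosses the z-axis at the gridline z = 1.
The integer polynomial consistent with all of this is the stated p. Check: (-2, 0, 0) on the x-axis lies on the surface, and p(-2, 0, 0) = 0. ✓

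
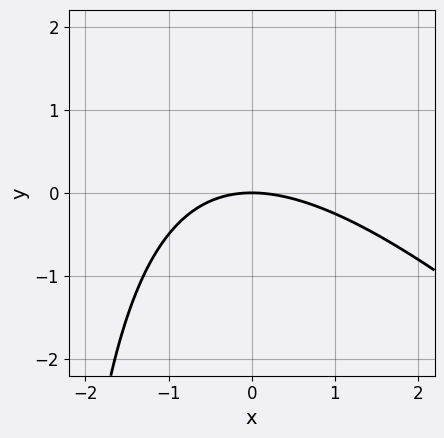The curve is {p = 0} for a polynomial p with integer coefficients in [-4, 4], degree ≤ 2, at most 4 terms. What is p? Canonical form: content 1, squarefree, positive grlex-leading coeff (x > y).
x^2 + x*y + 3*y

(a) Degree: no degree-1 curve has this shape, so deg p = 2.
(b) Against the integer gridlines: it crosses the x-axis at the gridline x = 0; it crosses the y-axis at the gridline y = 0.
(c) Assembling these constraints gives the stated polynomial.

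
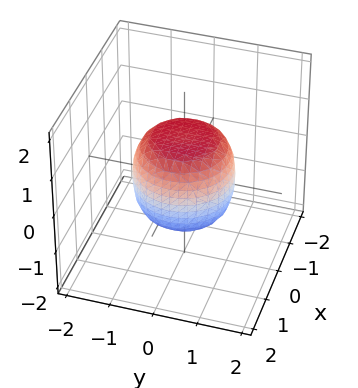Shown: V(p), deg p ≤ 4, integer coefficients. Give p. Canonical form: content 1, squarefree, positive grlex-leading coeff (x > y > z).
1. The degree is 4 — a generic line meets the surface in up to 4 points.
2. Symmetries: rotational symmetry about the z-axis ⇒ p depends on x, y only through x² + y².
3. From the visible intercepts: a circular section at z = -1 has radius between 0 and 1; among the integer gridlines, it crosses the z-axis at z ∈ {-1, 1}.
4. Matching integer coefficients to the picture gives p.

2*x^4 + 4*x^2*y^2 + 2*y^4 - x^2 - y^2 + 2*z^2 - 2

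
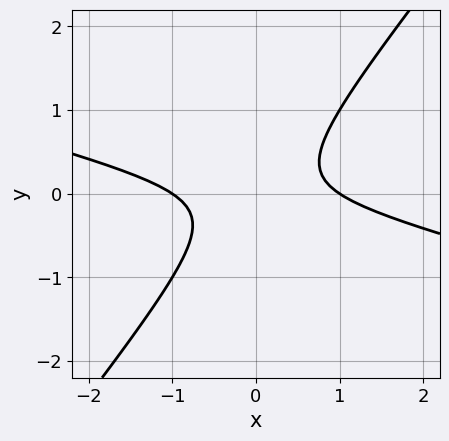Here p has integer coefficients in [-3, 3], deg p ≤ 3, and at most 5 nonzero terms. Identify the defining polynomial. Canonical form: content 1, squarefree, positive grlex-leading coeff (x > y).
(a) The degree is 2 — no degree-1 curve has this shape.
(b) Reading off the gridlines: the x-axis gridline crossings are at x ∈ {-1, 1}; the curve avoids every integer y-axis point in the box.
(c) Solving for integer coefficients yields p as stated.

x^2 + 3*x*y - 3*y^2 - 1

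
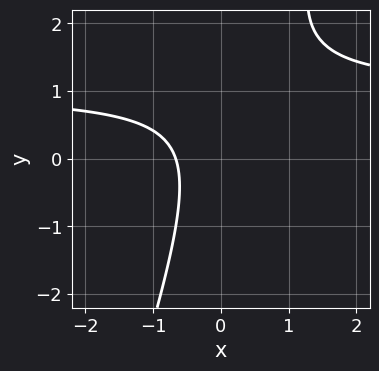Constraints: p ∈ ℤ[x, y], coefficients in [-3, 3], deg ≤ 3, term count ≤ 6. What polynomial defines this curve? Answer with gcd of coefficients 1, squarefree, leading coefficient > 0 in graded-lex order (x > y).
First, deg p = 2. No degree-1 curve has this shape.
Then, against the integer gridlines: the curve avoids every integer y-axis point in the box.
Finally, these observations pin down the coefficients.

3*x*y - y^2 - 3*x + y - 2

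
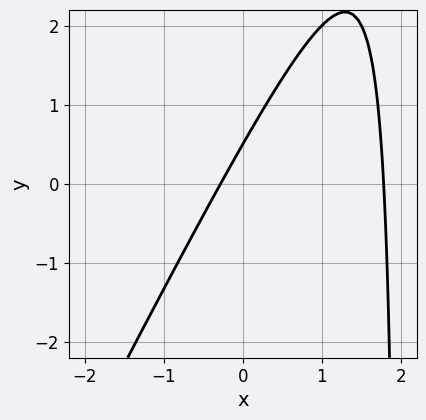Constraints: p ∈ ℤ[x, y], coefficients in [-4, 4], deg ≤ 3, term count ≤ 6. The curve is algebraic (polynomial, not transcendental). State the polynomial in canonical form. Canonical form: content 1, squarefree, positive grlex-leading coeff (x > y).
(a) The degree is 2 — the shape is more complex than any degree-1 curve.
(b) Solving for integer coefficients yields p as stated.

2*x^2 - x*y - 3*x + 2*y - 1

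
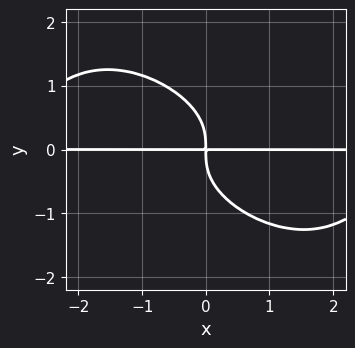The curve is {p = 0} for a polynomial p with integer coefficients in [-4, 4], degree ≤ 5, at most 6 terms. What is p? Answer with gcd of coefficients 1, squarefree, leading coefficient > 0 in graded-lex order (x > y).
2*x^2*y^2 + 3*x*y^3 + 3*y^4 + 3*x*y

First, the degree is 4 — a generic line meets the curve in up to 4 points.
Then, against the integer gridlines: the visible x-axis segment lies entirely on the curve.
Finally, together with the visible shape, these determine p as stated.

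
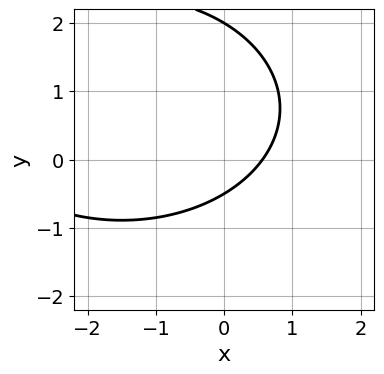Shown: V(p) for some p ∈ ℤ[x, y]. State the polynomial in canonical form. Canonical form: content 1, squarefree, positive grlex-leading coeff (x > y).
1. Degree: a generic line meets the curve in up to 2 points, so deg p = 2.
2. From the axis intercepts and sections: one y-axis crossing is at y = 2.
3. Together with the visible shape, these determine p as stated.

x^2 + 2*y^2 + 3*x - 3*y - 2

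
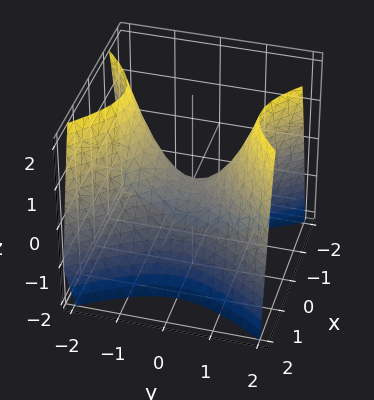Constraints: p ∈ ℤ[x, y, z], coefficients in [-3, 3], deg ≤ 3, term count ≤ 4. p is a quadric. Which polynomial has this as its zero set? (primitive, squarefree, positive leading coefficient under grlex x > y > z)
3*x^2 - 2*y^2 + 2*z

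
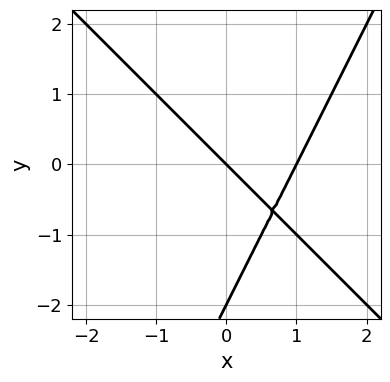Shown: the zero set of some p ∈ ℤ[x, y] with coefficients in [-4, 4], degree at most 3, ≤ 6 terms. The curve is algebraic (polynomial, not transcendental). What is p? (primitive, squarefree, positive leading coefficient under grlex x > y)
2*x^2 + x*y - y^2 - 2*x - 2*y

The degree is 2 — no degree-1 curve has this shape.
Checking where it meets the axes: among the integer gridlines, it crosses the y-axis at y ∈ {-2, 0}; among the integer gridlines, it crosses the x-axis at x ∈ {0, 1}.
Together with the visible shape, these determine p as stated.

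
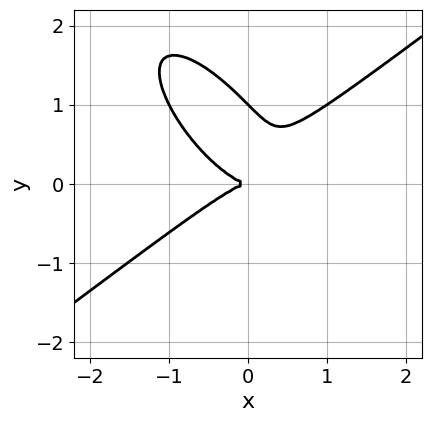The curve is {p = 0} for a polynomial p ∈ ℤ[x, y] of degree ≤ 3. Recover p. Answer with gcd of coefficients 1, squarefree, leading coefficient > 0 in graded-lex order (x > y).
x^3 - x*y^2 - y^3 + y^2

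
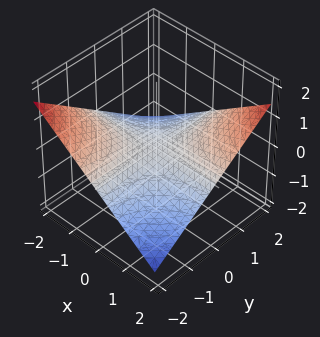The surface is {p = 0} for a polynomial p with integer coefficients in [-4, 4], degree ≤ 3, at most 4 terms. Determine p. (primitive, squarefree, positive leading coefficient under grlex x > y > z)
x*y - 3*z

First, the degree is 2 — a hyperbolic paraboloid; a quadric.
Next, reading off the gridlines: the visible y-axis segment lies entirely on the surface; every point of the x-axis in the box is on the surface.
Finally, fitting integer coefficients to these (and the overall shape) gives p.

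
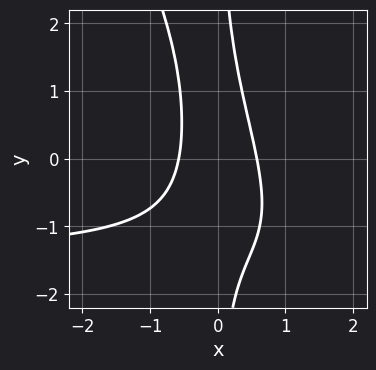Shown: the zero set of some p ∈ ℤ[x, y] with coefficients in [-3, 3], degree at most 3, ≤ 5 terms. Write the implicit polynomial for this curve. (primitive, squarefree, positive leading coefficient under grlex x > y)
2*x^2*y + x*y^2 + 3*x^2 - 1

1. Degree: a generic line meets the curve in up to 3 points, so deg p = 3.
2. Observable constraints: the curve avoids every integer y-axis point in the box.
3. These observations pin down the coefficients.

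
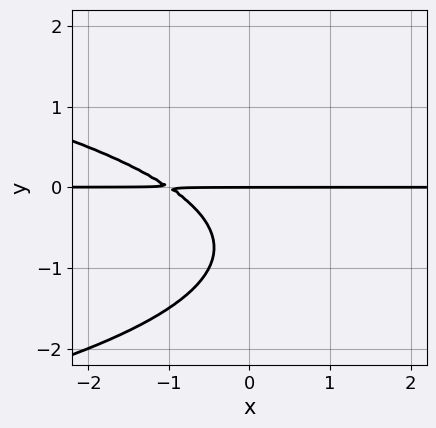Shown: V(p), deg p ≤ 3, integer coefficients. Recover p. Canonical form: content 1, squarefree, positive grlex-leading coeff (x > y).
The degree is 3 — no degree-2 curve has this shape.
Checking where it meets the axes: the visible x-axis segment lies entirely on the curve; it meets the y-axis at y = 0 (among the integer gridlines).
Together with the visible shape, these determine p as stated.

2*y^3 + 2*x*y + 3*y^2 + 2*y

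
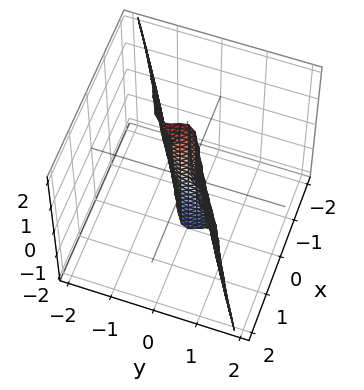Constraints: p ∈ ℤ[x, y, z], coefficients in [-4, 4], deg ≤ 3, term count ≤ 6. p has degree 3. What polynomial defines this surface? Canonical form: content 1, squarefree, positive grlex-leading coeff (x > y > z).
First, the degree is 3 — a generic line meets the surface in up to 3 points.
Next, against the integer gridlines: it crosses the x-axis at the gridline x = 0; the visible z-axis segment lies entirely on the surface; it meets the y-axis at y = 0 (among the integer gridlines).
Finally, matching integer coefficients to the picture gives p.

x^3 - 3*y^3 - y^2*z + x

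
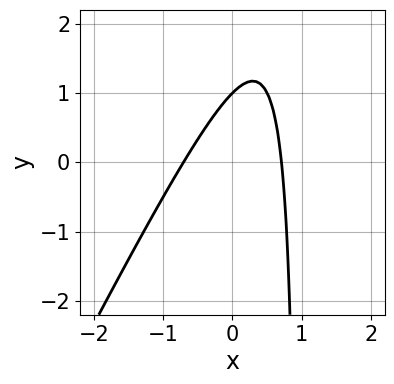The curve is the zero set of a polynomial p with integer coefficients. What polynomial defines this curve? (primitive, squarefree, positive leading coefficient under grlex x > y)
2*x^2 - x*y + y - 1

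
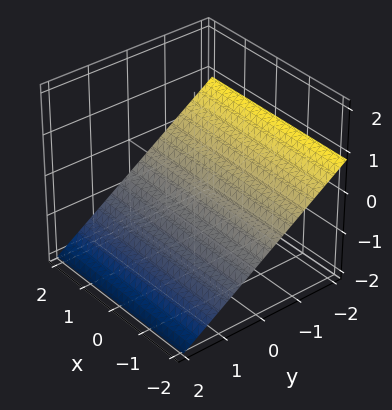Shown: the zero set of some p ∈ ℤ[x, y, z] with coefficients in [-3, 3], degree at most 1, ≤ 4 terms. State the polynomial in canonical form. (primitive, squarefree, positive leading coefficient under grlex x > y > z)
The degree is 1 — the surface is flat (a plane).
Checking where it meets the axes: no x-intercept at any integer in the box; it crosses the y-axis at the gridline y = -1.
Putting this together gives p.

2*y + 3*z + 2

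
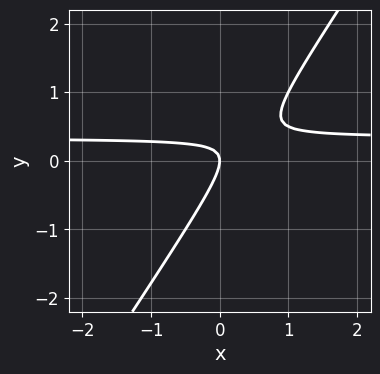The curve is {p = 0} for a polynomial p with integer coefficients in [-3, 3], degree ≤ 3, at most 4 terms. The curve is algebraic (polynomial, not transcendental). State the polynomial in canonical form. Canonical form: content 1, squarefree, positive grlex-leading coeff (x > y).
3*x*y - 2*y^2 - x

deg p = 2. A generic line meets the curve in up to 2 points.
From the axis intercepts and sections: it crosses the x-axis at the gridline x = 0; it crosses the y-axis at the gridline y = 0.
Putting this together gives p.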